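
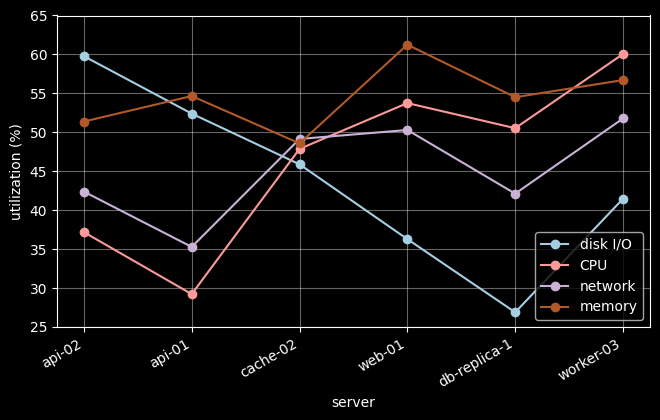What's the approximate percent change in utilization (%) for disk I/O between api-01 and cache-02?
api-01 ≈ 50, cache-02 ≈ 45; (45 − 50) / 50 ≈ -10%.

≈ -10%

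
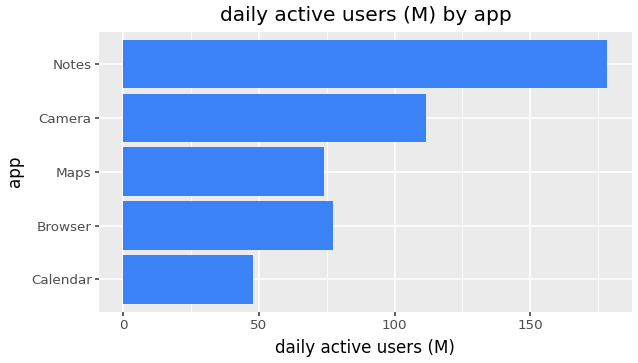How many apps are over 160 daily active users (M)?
Above 160: Notes.

1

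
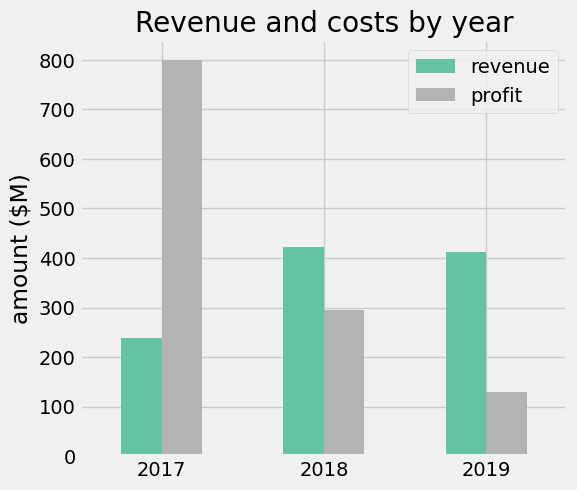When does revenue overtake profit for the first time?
2017: revenue ≈ 200 vs profit ≈ 800 (not yet); 2018: revenue ≈ 400 vs profit ≈ 300 (first crossover).

2018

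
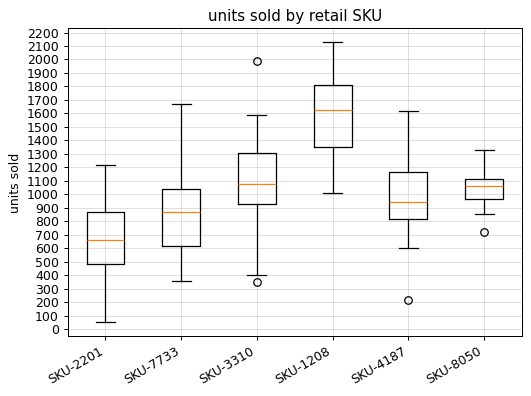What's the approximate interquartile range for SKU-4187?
≈ 400

Q3 ≈ 1200, Q1 ≈ 800; IQR ≈ 400.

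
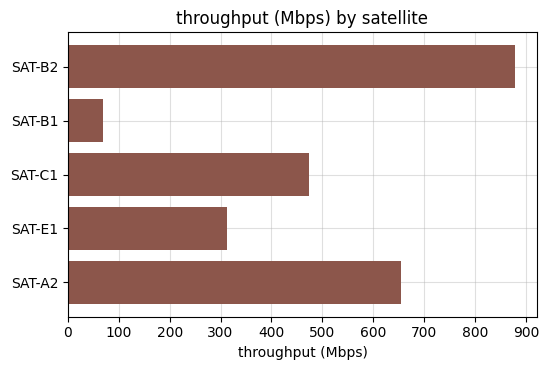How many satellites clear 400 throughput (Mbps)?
3

Above 400: SAT-B2, SAT-C1, SAT-A2.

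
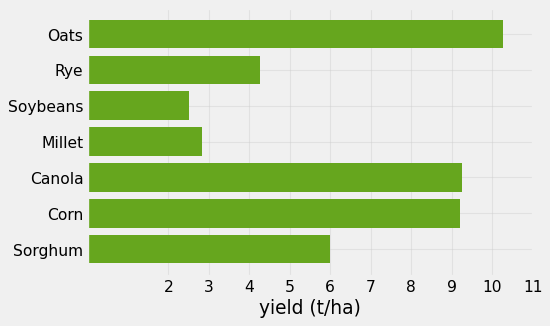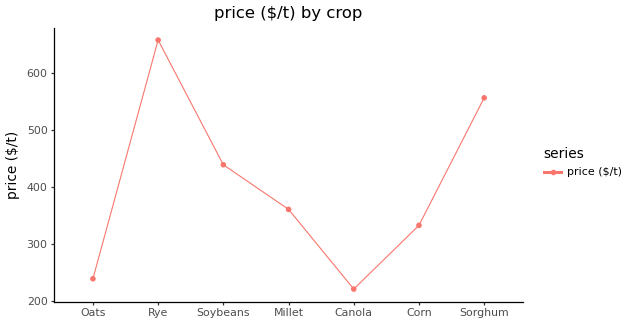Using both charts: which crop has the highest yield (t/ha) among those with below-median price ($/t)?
Chart 2 median price ($/t) ≈ 400; below-median crops: Oats, Canola, Corn. Among those, Oats has the highest yield (t/ha) (≈ 10).

Oats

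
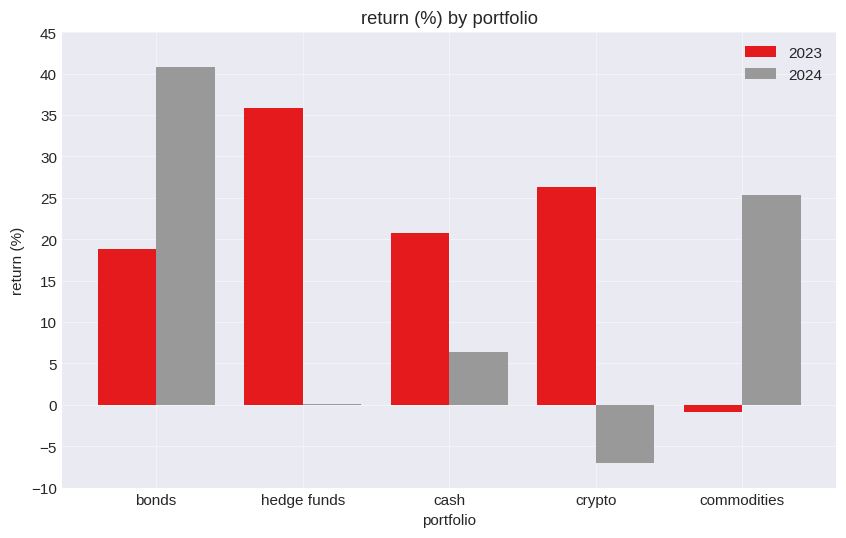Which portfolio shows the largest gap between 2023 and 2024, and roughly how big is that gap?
hedge funds, ≈ 35 %

hedge funds: 2023 ≈ 35, 2024 ≈ 0 → gap ≈ 35. Next-largest (crypto) is only ≈ 30.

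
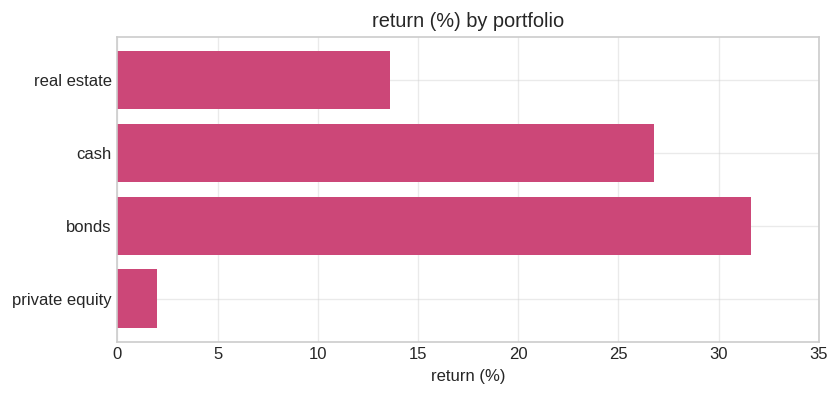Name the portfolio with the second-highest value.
Top 3: bonds ≈ 30, cash ≈ 25, real estate ≈ 15.

cash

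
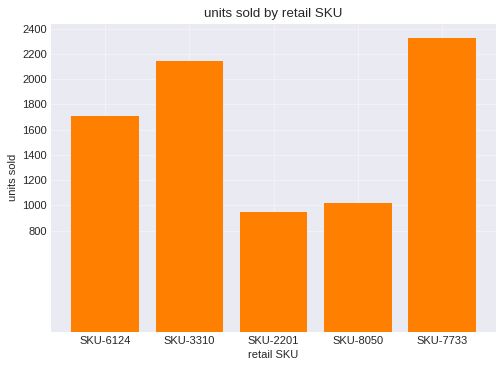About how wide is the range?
≈ 1400

Max SKU-7733 ≈ 2400, min SKU-2201 ≈ 1000; range ≈ 1400.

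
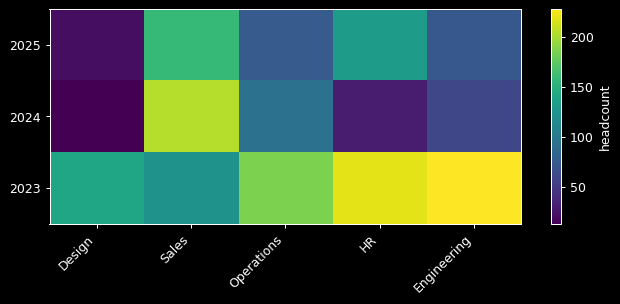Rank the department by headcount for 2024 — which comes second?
Operations

Top 3 for 2024: Sales ≈ 200, Operations ≈ 100, Engineering ≈ 60.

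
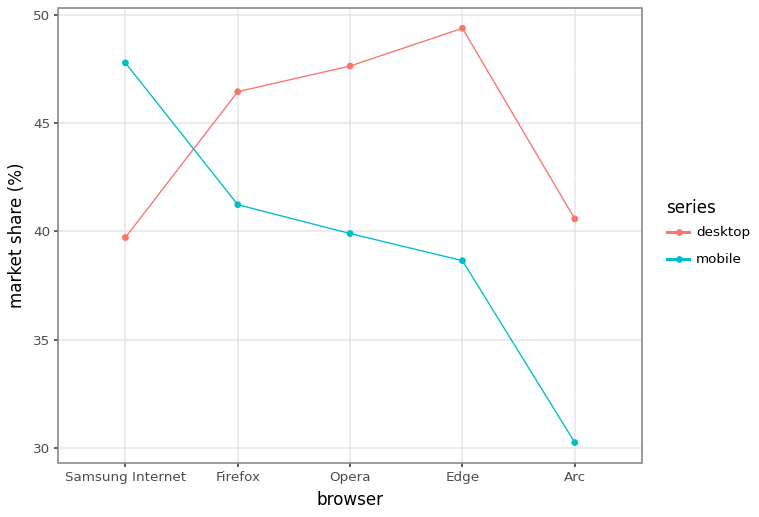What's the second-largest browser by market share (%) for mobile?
Firefox

Top 3 for mobile: Samsung Internet ≈ 48, Firefox ≈ 42, Opera ≈ 40.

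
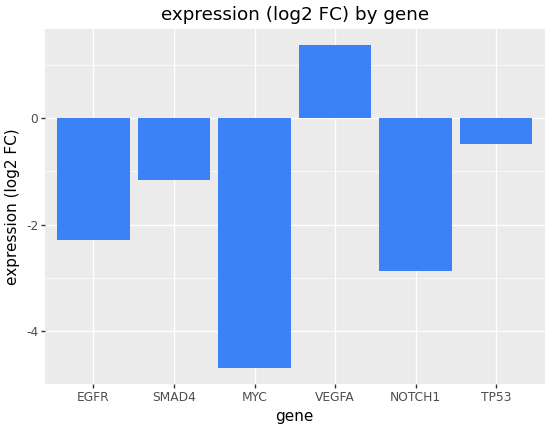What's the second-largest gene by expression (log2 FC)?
Top 3: VEGFA ≈ 1, TP53 ≈ 0, SMAD4 ≈ -1.

TP53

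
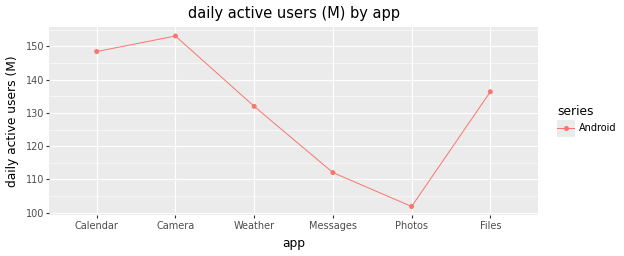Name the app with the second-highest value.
Calendar

Top 3: Camera ≈ 155, Calendar ≈ 150, Files ≈ 135.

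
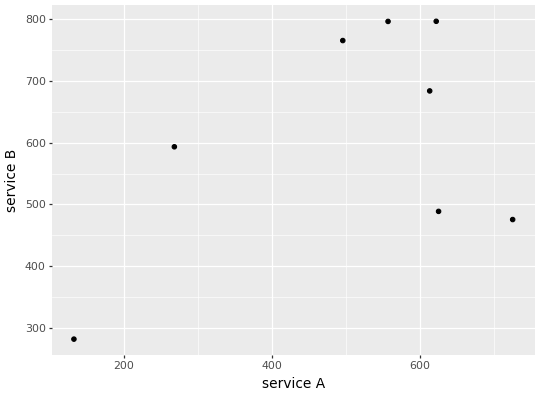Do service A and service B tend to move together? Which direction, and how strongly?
positive, moderate

Points are positively correlated; moderate (|r| ≈ 0.5).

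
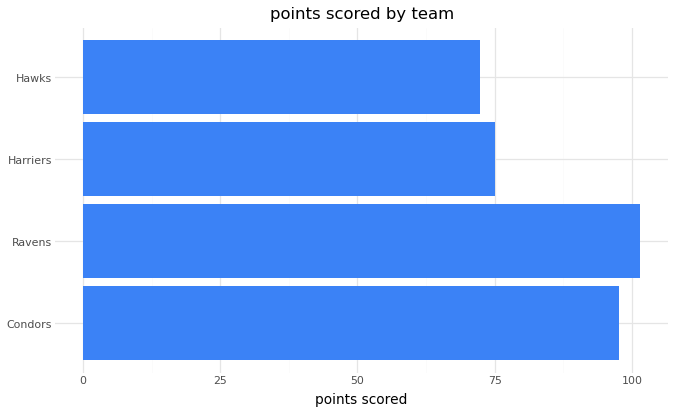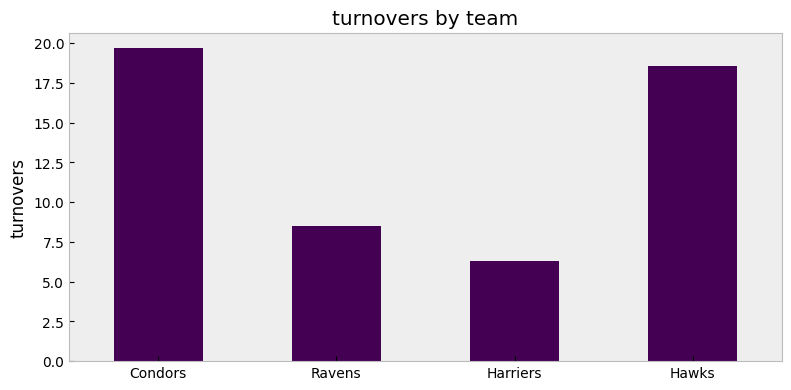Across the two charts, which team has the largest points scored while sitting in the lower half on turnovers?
Chart 2 median turnovers ≈ 14; below-median teams: Ravens, Harriers. Among those, Ravens has the highest points scored (≈ 100).

Ravens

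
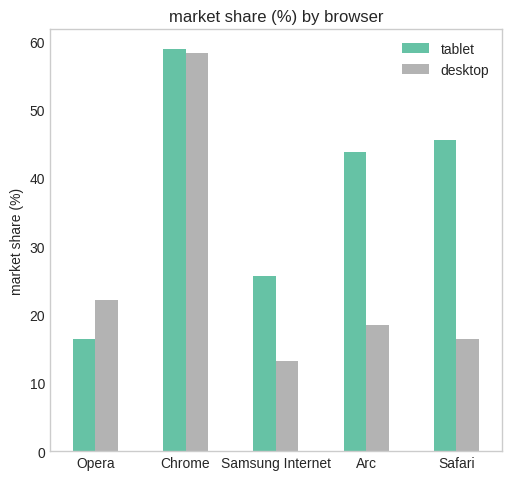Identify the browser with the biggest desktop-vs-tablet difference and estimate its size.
Safari, ≈ 30 %

Safari: desktop ≈ 15, tablet ≈ 45 → gap ≈ 30. Next-largest (Arc) is only ≈ 25.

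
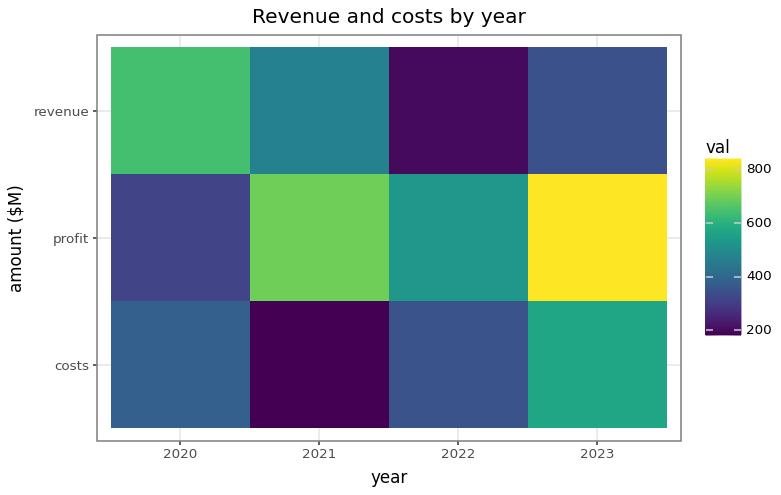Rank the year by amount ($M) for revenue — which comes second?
Top 3 for revenue: 2020 ≈ 600, 2021 ≈ 500, 2023 ≈ 300.

2021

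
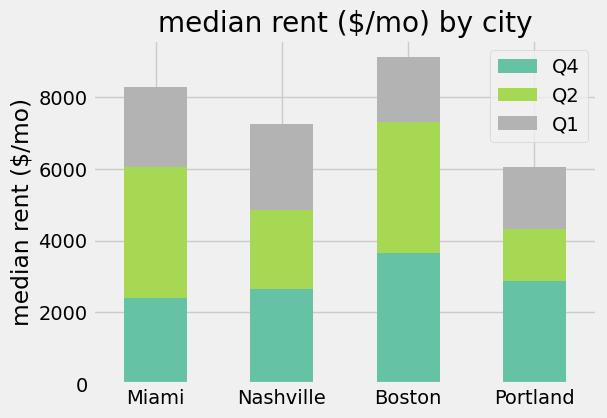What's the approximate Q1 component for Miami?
≈ 2000

Q1 top ≈ 8000, bottom ≈ 6000; segment ≈ 2000.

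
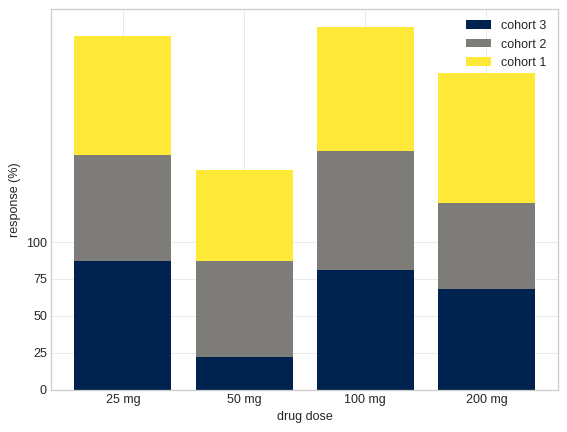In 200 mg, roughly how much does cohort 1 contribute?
cohort 1 top ≈ 225, bottom ≈ 125; segment ≈ 100.

≈ 100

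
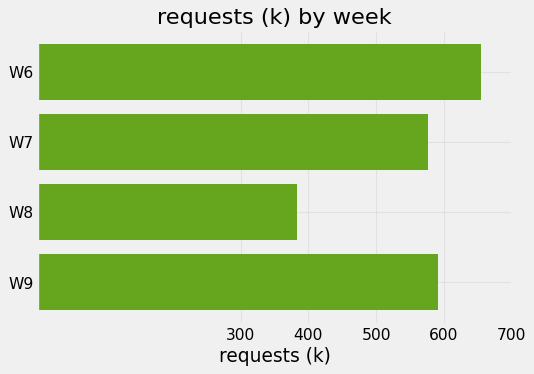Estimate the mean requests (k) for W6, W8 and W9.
≈ 567

(700 + 400 + 600) / 3 ≈ 567.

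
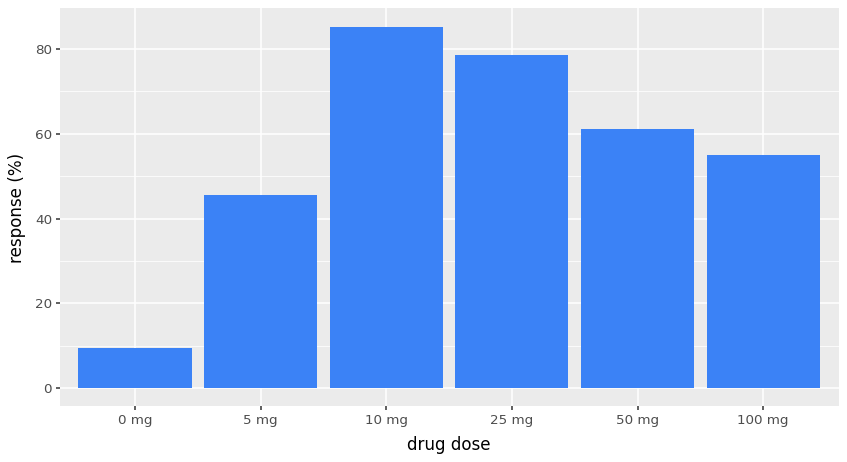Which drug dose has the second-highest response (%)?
Top 3: 10 mg ≈ 90, 25 mg ≈ 80, 50 mg ≈ 60.

25 mg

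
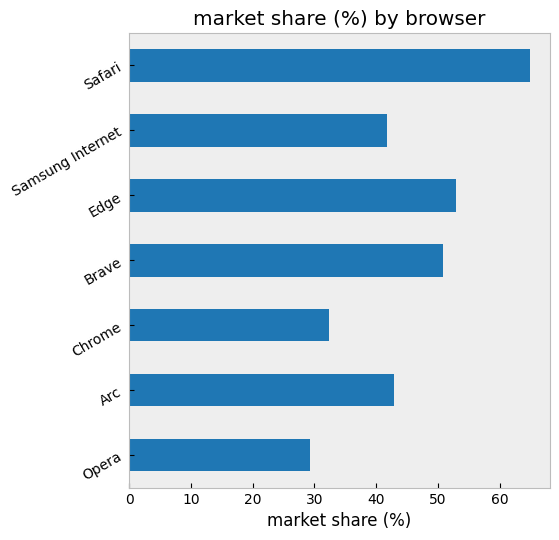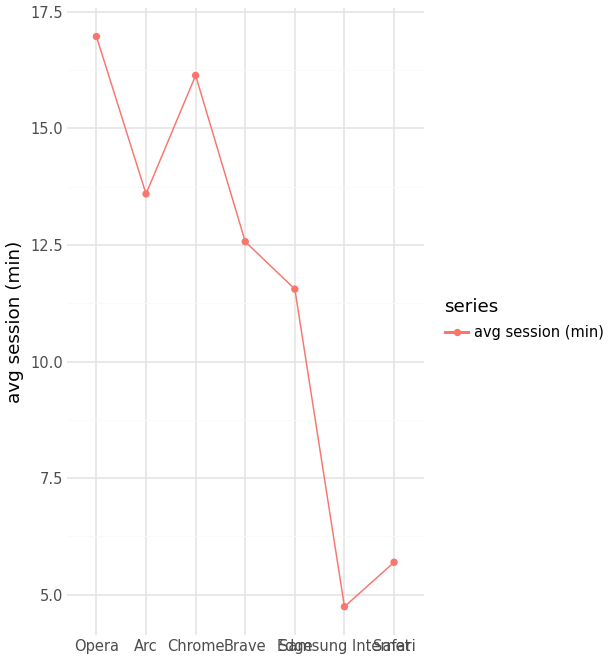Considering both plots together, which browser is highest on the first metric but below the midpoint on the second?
Chart 2 median avg session (min) ≈ 12; below-median browsers: Edge, Samsung Internet, Safari. Among those, Safari has the highest market share (%) (≈ 60).

Safari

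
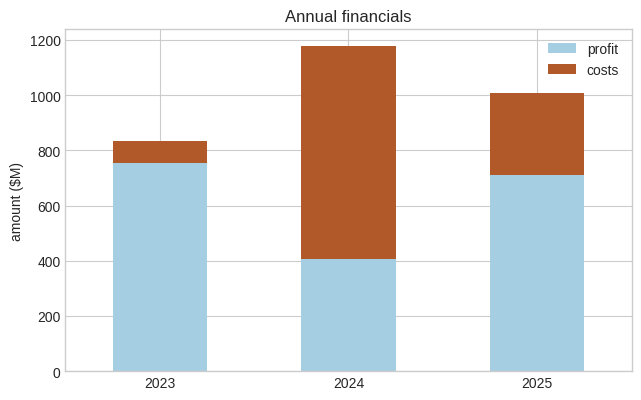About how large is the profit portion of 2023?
≈ 800

profit top ≈ 800, bottom ≈ 0; segment ≈ 800.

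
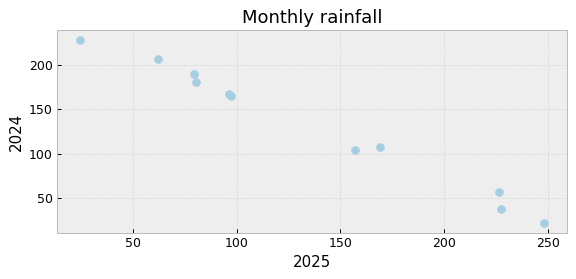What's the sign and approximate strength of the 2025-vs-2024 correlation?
Points are negatively correlated; strong (|r| ≈ 1.0).

negative, strong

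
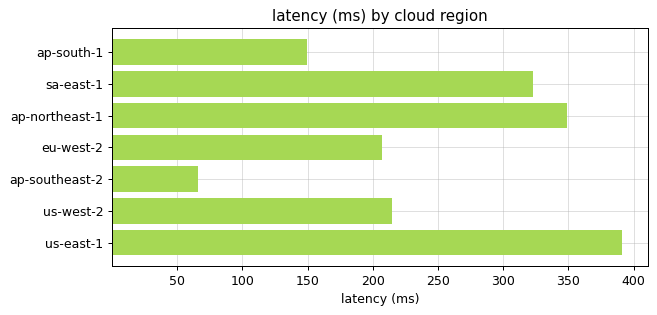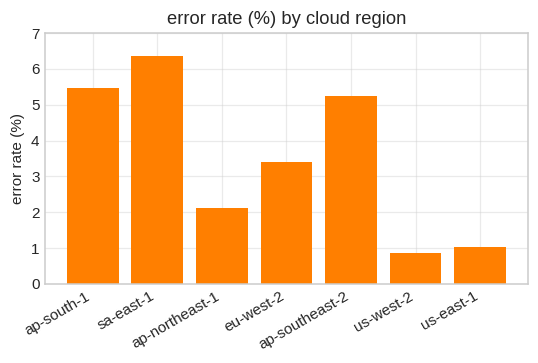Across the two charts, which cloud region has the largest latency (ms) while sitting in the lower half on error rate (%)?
us-east-1

Chart 2 median error rate (%) ≈ 3; below-median cloud regions: ap-northeast-1, us-west-2, us-east-1. Among those, us-east-1 has the highest latency (ms) (≈ 400).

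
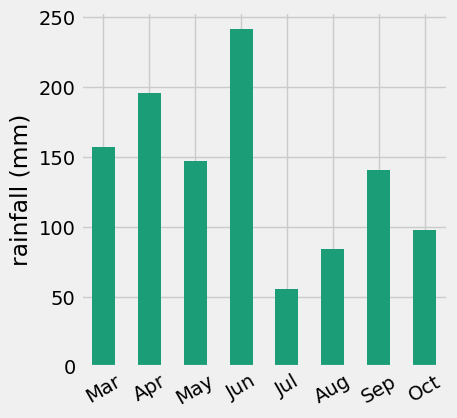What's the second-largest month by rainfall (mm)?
Apr

Top 3: Jun ≈ 250, Apr ≈ 200, Mar ≈ 150.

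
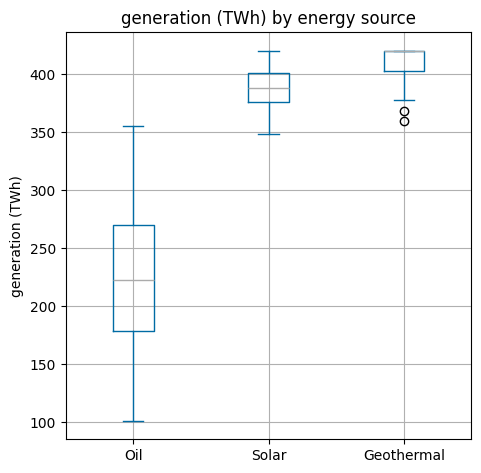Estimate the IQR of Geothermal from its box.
Q3 ≈ 420, Q1 ≈ 400; IQR ≈ 20.

≈ 20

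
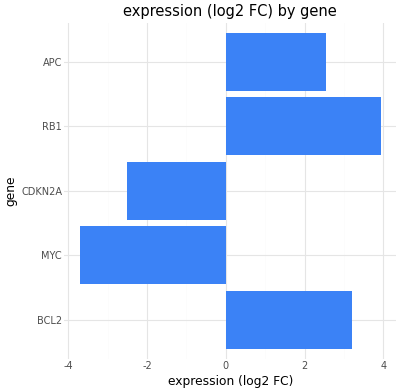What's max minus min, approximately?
≈ 8

Max RB1 ≈ 4, min MYC ≈ -4; range ≈ 8.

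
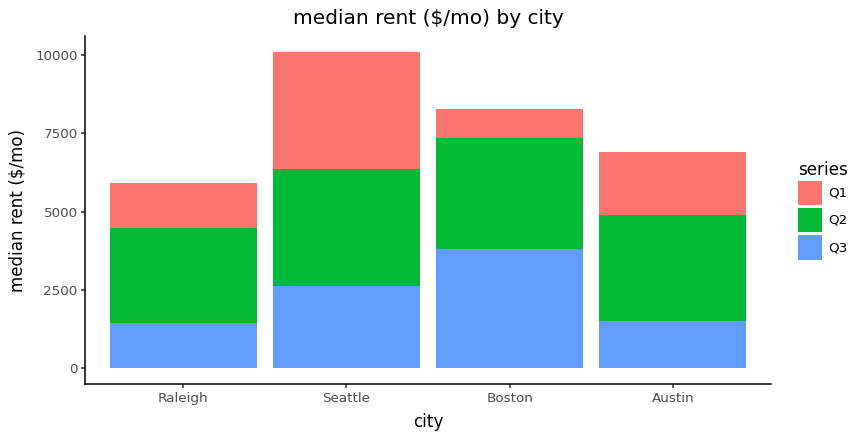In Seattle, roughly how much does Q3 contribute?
Q3 top ≈ 3000, bottom ≈ 0; segment ≈ 3000.

≈ 3000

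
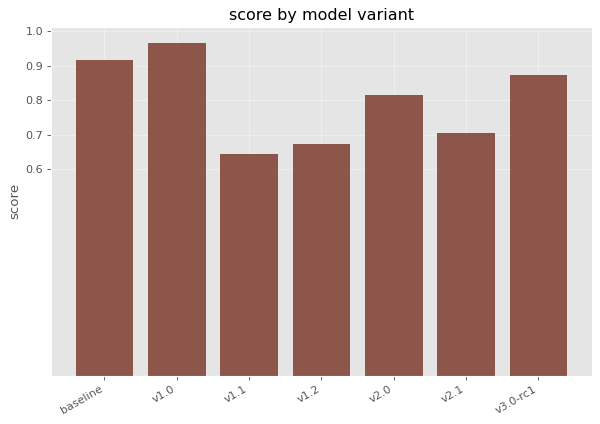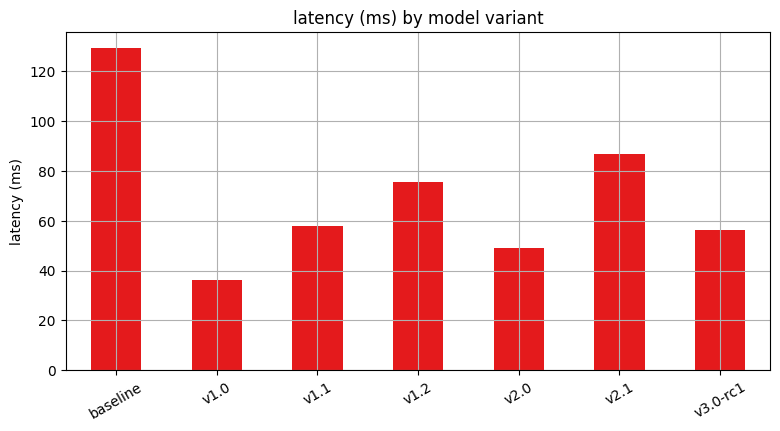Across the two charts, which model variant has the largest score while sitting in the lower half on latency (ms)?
Chart 2 median latency (ms) ≈ 60; below-median model variants: v1.0, v2.0, v3.0-rc1. Among those, v1.0 has the highest score (≈ 1).

v1.0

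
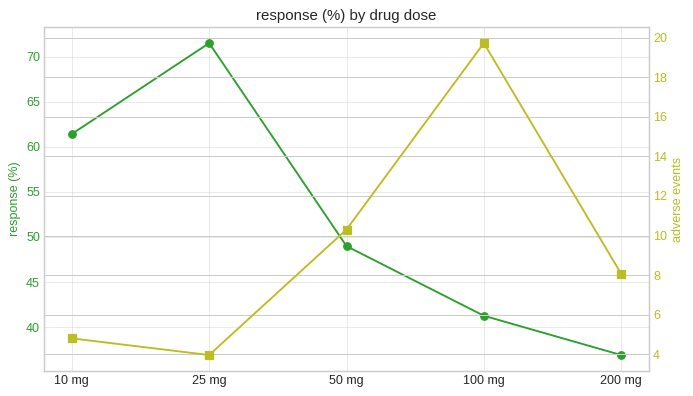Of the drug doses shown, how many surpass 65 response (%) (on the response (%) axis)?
Above 65: 25 mg.

1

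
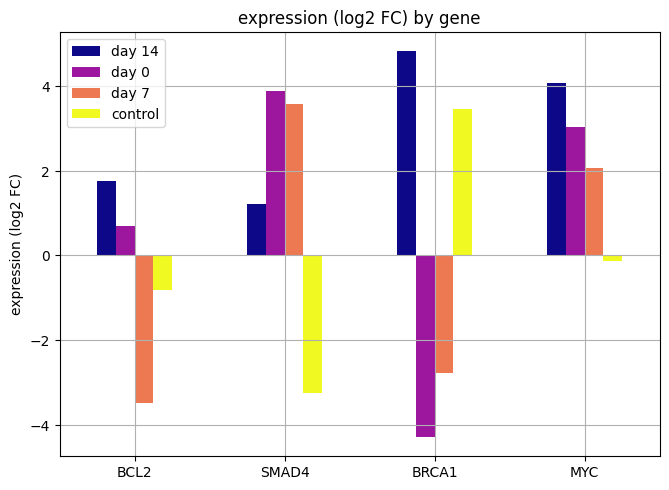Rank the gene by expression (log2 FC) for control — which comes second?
Top 3 for control: BRCA1 ≈ 3, MYC ≈ 0, BCL2 ≈ -1.

MYC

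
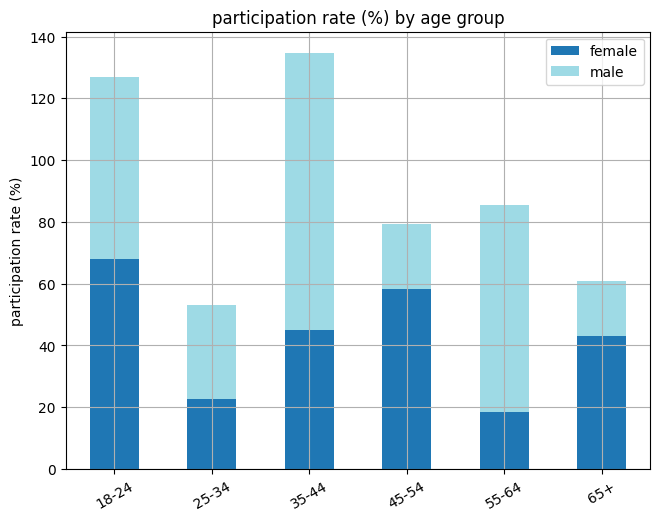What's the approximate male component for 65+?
≈ 20

male top ≈ 60, bottom ≈ 40; segment ≈ 20.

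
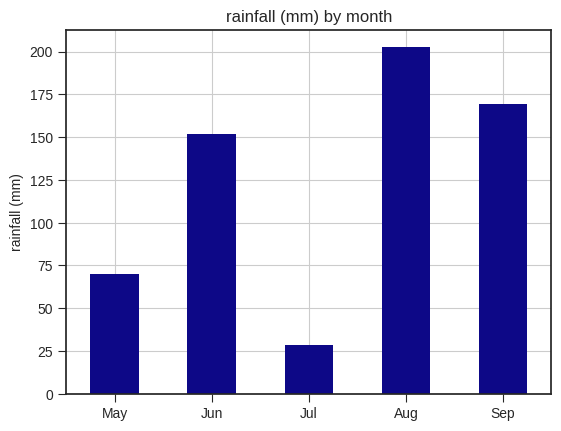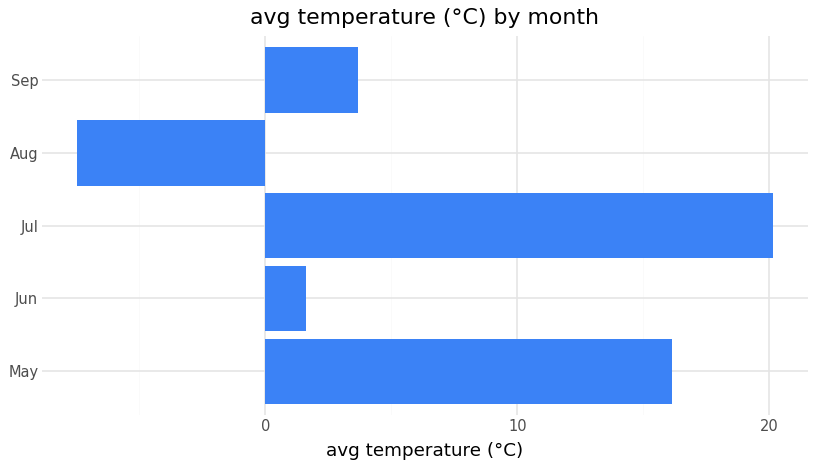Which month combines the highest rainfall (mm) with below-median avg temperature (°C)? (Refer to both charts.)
Chart 2 median avg temperature (°C) ≈ 4; below-median months: Jun, Aug. Among those, Aug has the highest rainfall (mm) (≈ 200).

Aug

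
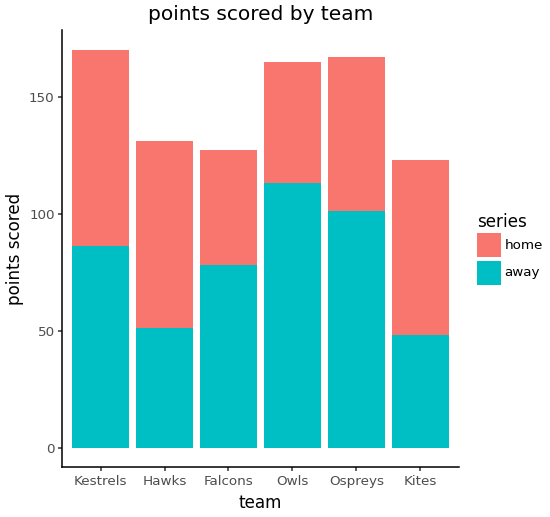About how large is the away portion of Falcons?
≈ 80

away top ≈ 80, bottom ≈ 0; segment ≈ 80.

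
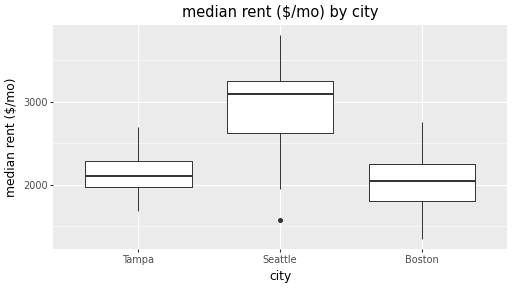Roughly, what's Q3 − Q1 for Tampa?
Q3 ≈ 2300, Q1 ≈ 2000; IQR ≈ 300.

≈ 300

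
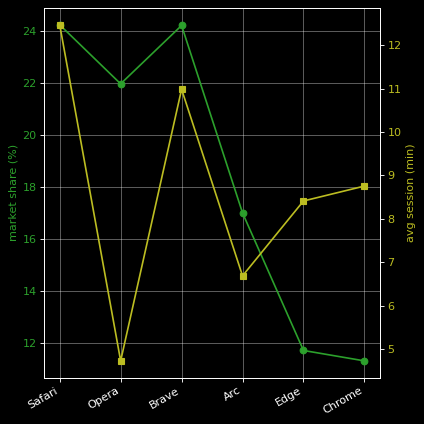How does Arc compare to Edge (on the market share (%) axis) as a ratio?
≈ 1.5×

Arc ≈ 18, Edge ≈ 12; 18/12 ≈ 1.5.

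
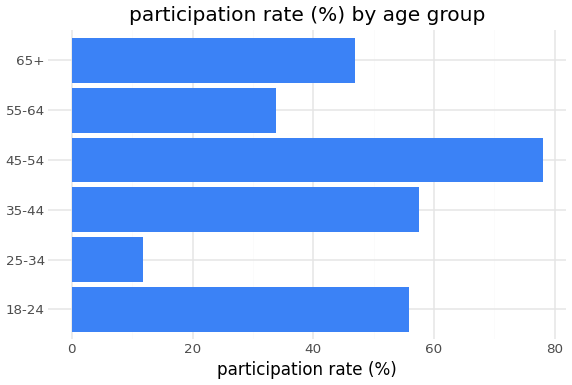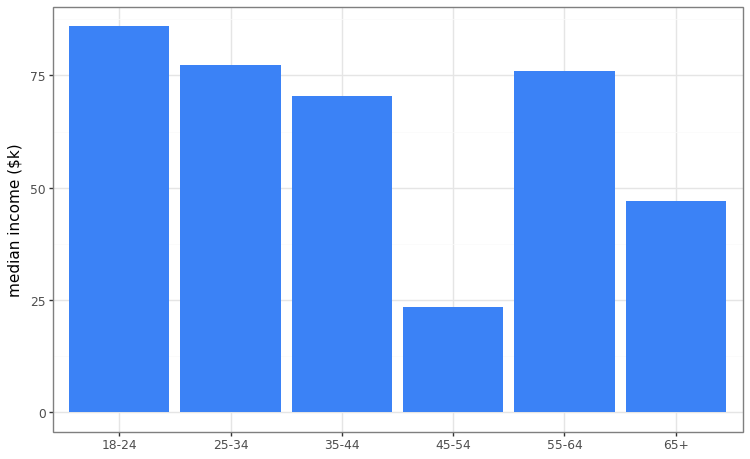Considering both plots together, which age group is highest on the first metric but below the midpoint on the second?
Chart 2 median median income ($k) ≈ 70; below-median age groups: 35-44, 45-54, 65+. Among those, 45-54 has the highest participation rate (%) (≈ 80).

45-54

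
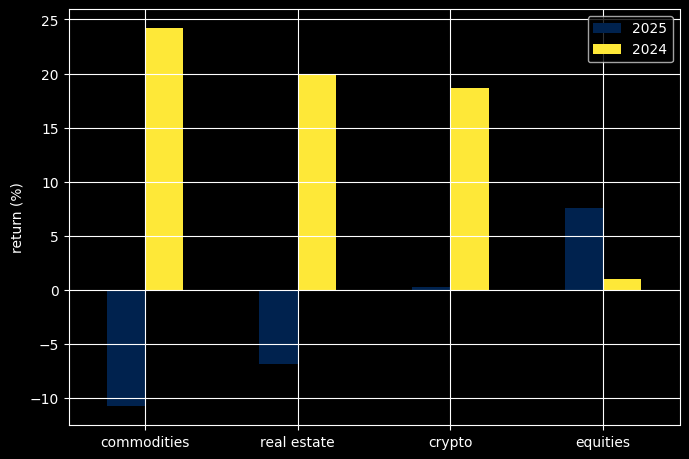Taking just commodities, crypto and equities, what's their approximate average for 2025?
(-10 + 0 + 10) / 3 ≈ 0.

≈ 0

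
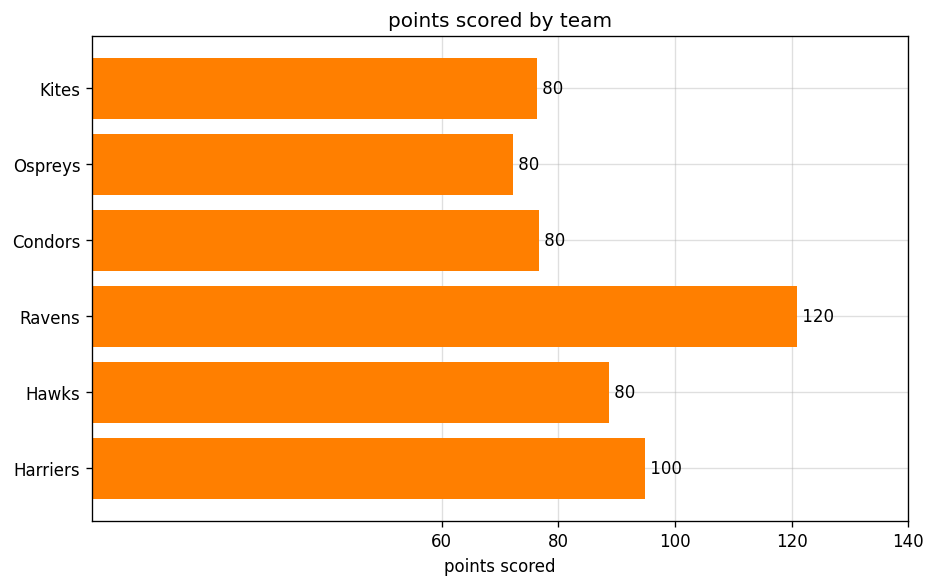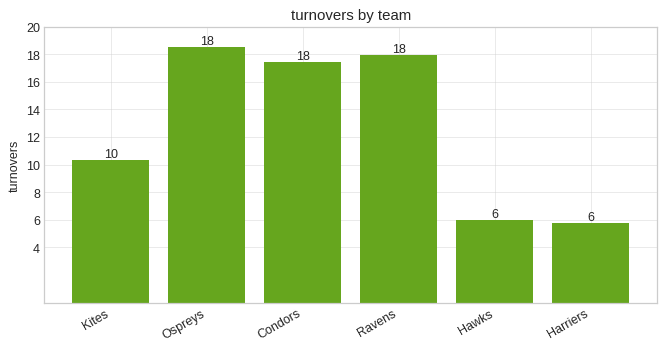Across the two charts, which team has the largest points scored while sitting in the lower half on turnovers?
Chart 2 median turnovers ≈ 14; below-median teams: Kites, Hawks, Harriers. Among those, Harriers has the highest points scored (≈ 100).

Harriers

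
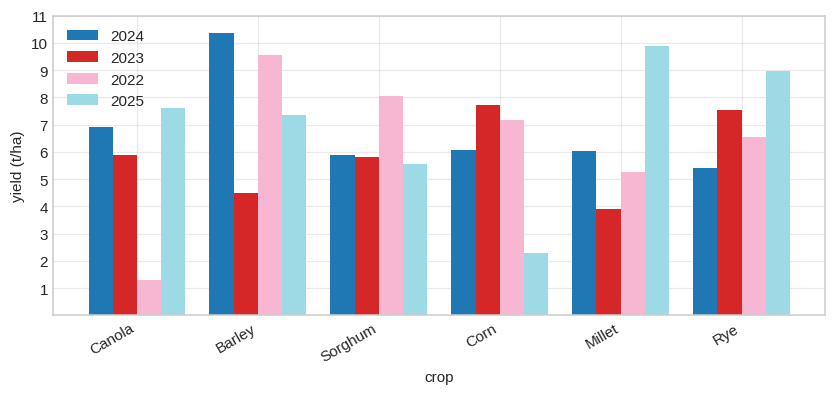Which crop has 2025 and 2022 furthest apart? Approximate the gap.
Canola: 2025 ≈ 8, 2022 ≈ 1 → gap ≈ 7. Next-largest (Corn) is only ≈ 5.

Canola, ≈ 7 t/ha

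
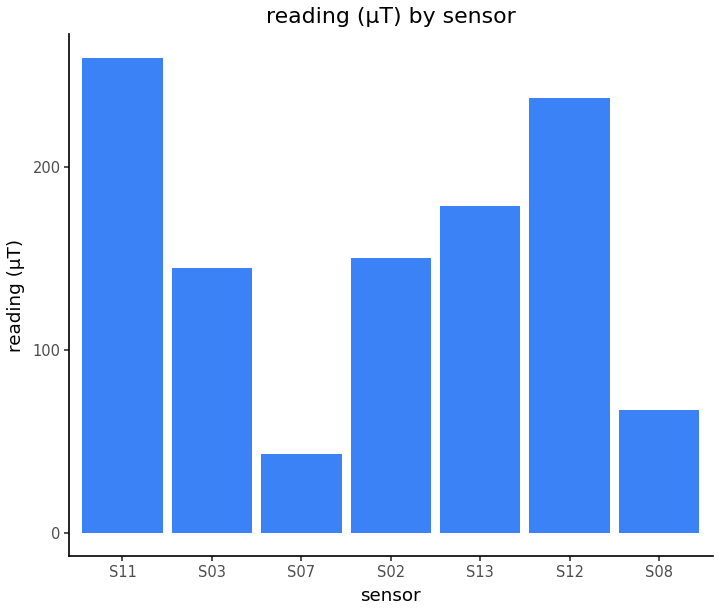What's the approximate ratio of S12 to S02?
S12 ≈ 250, S02 ≈ 150; 250/150 ≈ 1.67.

≈ 1.67×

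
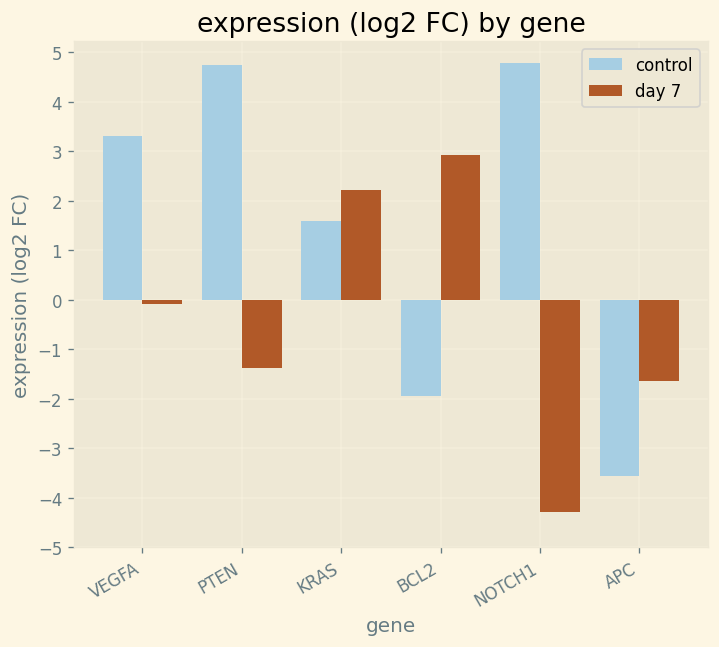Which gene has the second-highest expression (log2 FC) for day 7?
Top 3 for day 7: BCL2 ≈ 3, KRAS ≈ 2, VEGFA ≈ 0.

KRAS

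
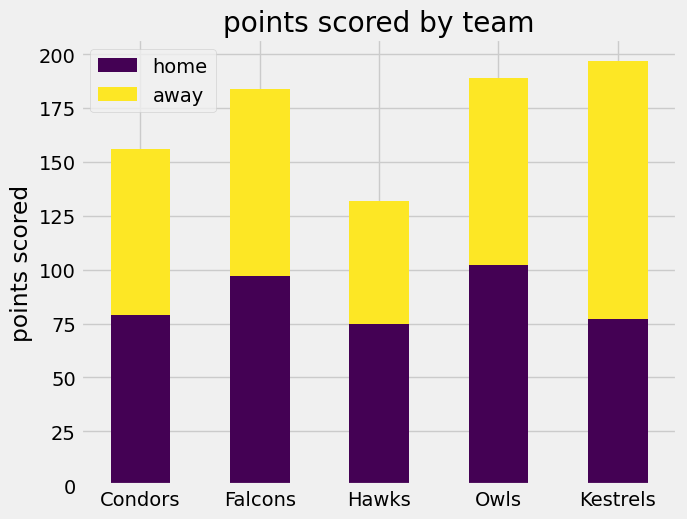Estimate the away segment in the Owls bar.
≈ 80

away top ≈ 180, bottom ≈ 100; segment ≈ 80.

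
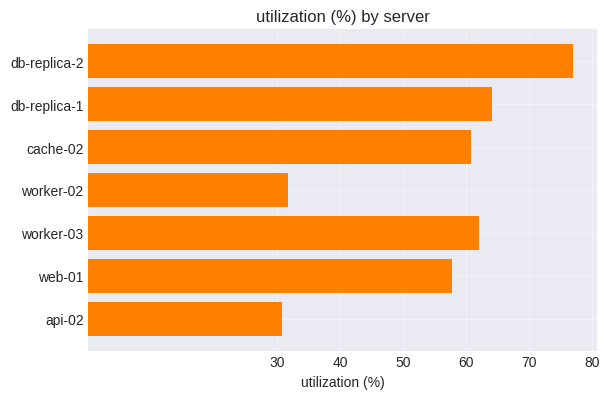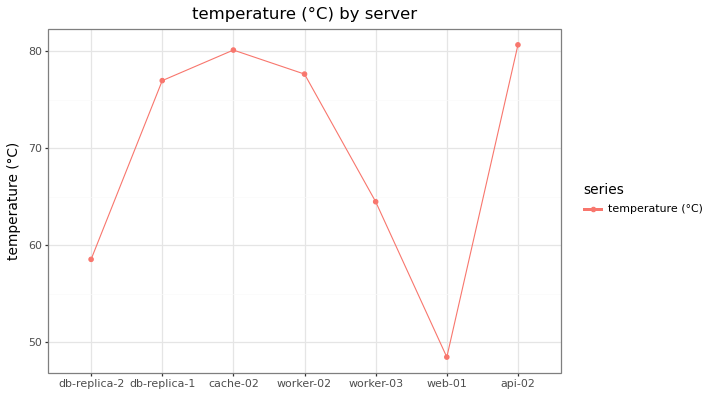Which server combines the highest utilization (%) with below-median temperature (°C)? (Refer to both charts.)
db-replica-2

Chart 2 median temperature (°C) ≈ 80; below-median servers: db-replica-2, worker-03, web-01. Among those, db-replica-2 has the highest utilization (%) (≈ 80).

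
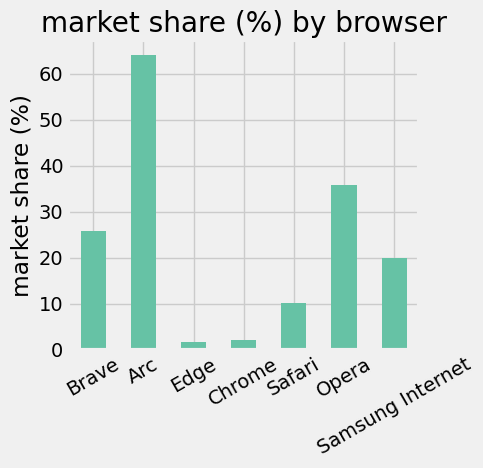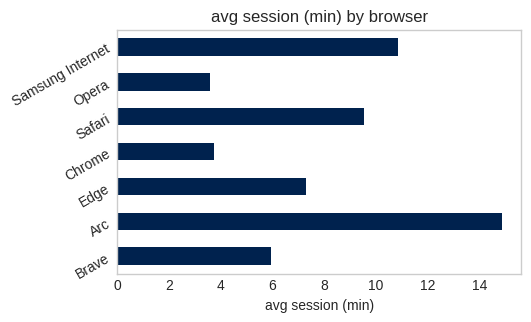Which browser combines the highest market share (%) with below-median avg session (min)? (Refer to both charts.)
Opera

Chart 2 median avg session (min) ≈ 8; below-median browsers: Brave, Chrome, Opera. Among those, Opera has the highest market share (%) (≈ 40).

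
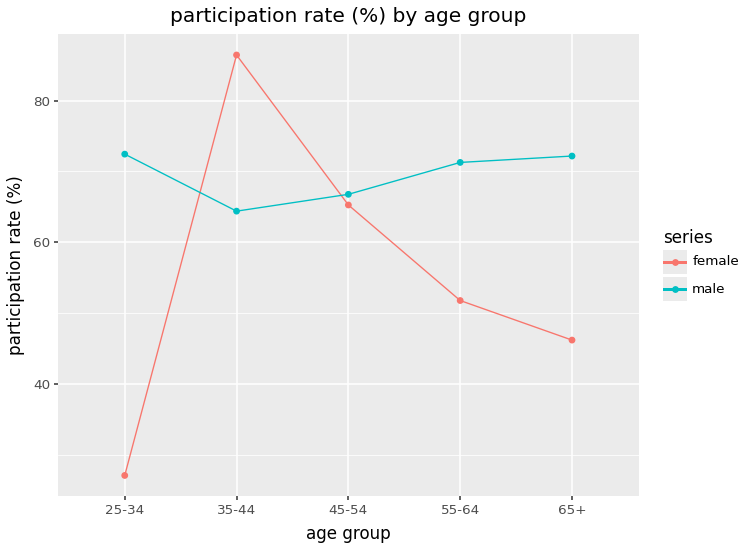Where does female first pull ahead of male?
25-34: female ≈ 25 vs male ≈ 70 (not yet); 35-44: female ≈ 85 vs male ≈ 65 (first crossover).

35-44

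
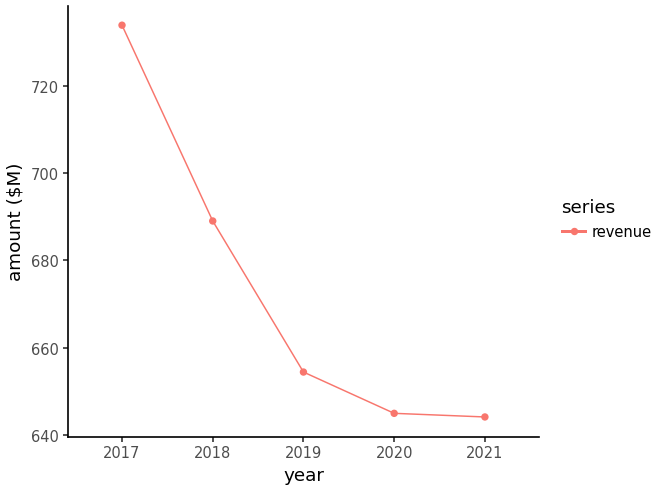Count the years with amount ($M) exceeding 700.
1

Above 700: 2017.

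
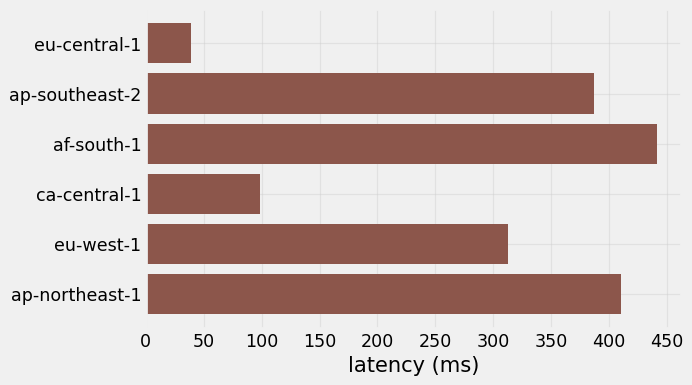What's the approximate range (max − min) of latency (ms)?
Max af-south-1 ≈ 450, min eu-central-1 ≈ 50; range ≈ 400.

≈ 400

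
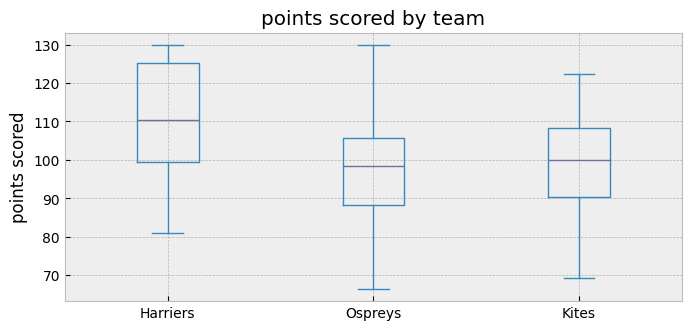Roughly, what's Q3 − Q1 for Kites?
Q3 ≈ 108, Q1 ≈ 90; IQR ≈ 18.

≈ 18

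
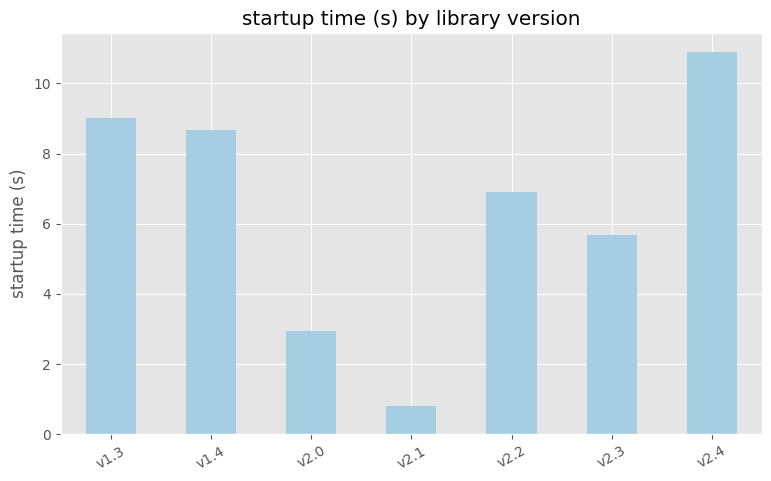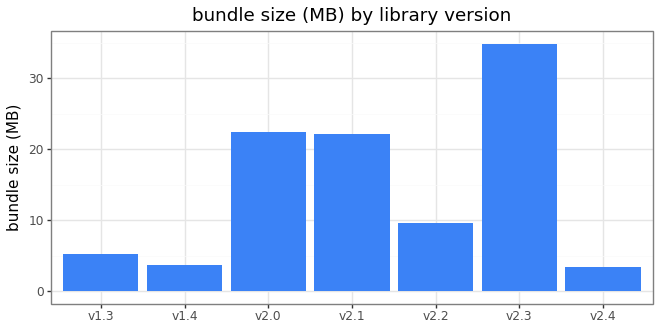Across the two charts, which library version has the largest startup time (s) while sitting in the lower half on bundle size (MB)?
v2.4

Chart 2 median bundle size (MB) ≈ 10; below-median library versions: v1.3, v1.4, v2.4. Among those, v2.4 has the highest startup time (s) (≈ 11).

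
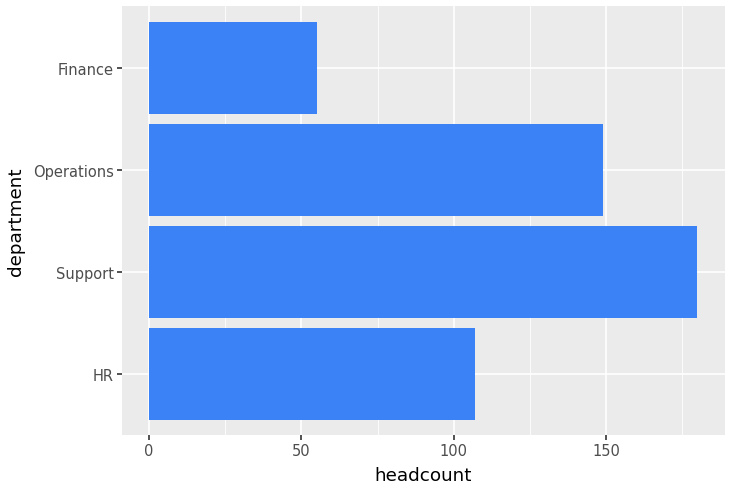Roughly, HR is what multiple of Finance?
HR ≈ 100, Finance ≈ 60; 100/60 ≈ 1.67.

≈ 1.67×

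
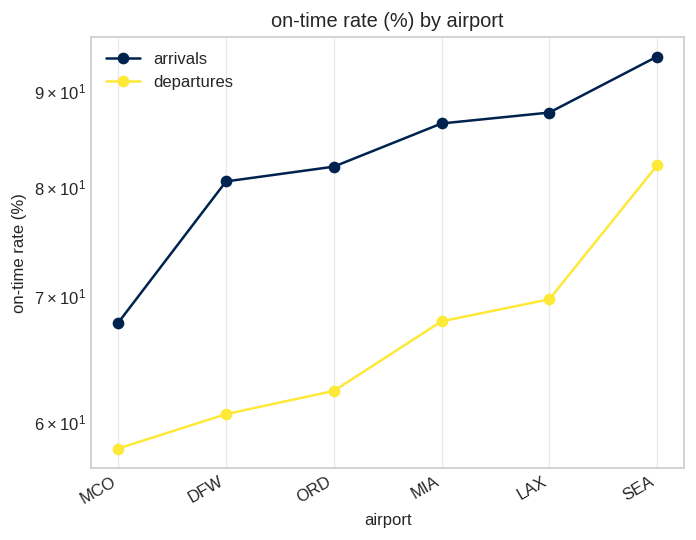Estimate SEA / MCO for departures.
SEA ≈ 80, MCO ≈ 60; 80/60 ≈ 1.33.

≈ 1.33×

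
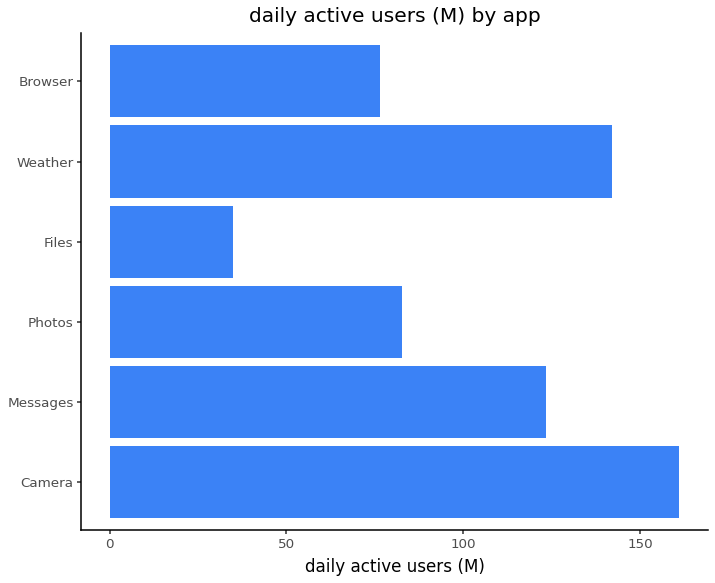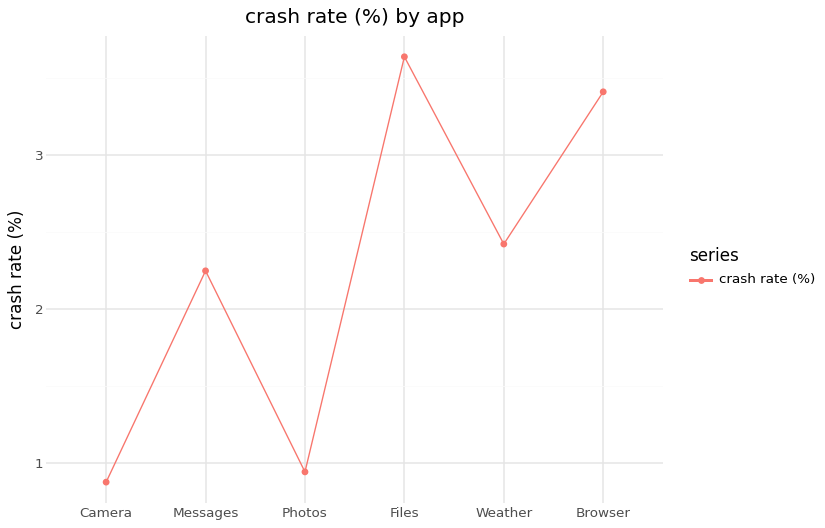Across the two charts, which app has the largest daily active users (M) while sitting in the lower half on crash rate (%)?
Camera

Chart 2 median crash rate (%) ≈ 2.5; below-median apps: Camera, Messages, Photos. Among those, Camera has the highest daily active users (M) (≈ 160).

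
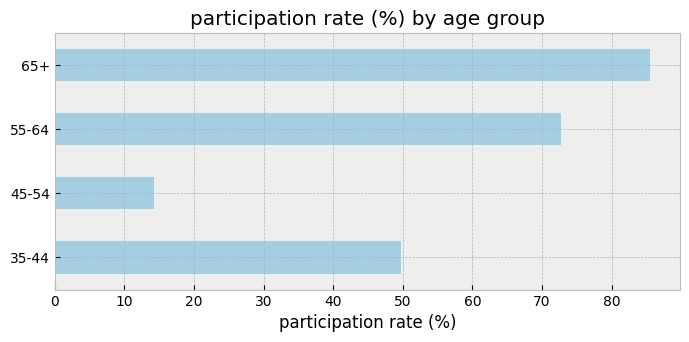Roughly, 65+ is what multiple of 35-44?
≈ 1.8×

65+ ≈ 90, 35-44 ≈ 50; 90/50 ≈ 1.8.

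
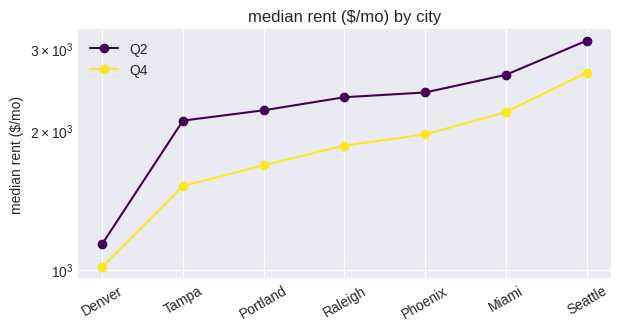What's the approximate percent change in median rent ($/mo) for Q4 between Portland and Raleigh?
Portland ≈ 1600, Raleigh ≈ 1800; (1800 − 1600) / 1600 ≈ +12.5%.

≈ +12.5%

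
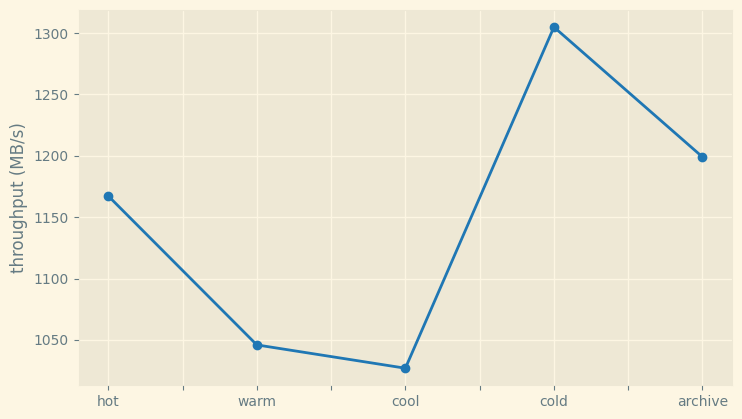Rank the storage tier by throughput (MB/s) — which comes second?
archive

Top 3: cold ≈ 1300, archive ≈ 1200, hot ≈ 1175.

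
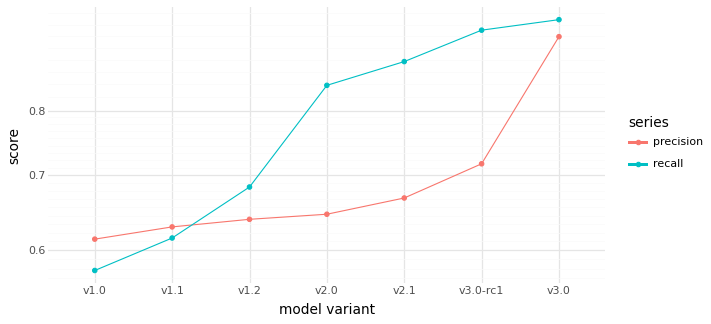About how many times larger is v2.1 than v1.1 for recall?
≈ 1.5×

v2.1 ≈ 0.90, v1.1 ≈ 0.60; 0.90/0.60 ≈ 1.5.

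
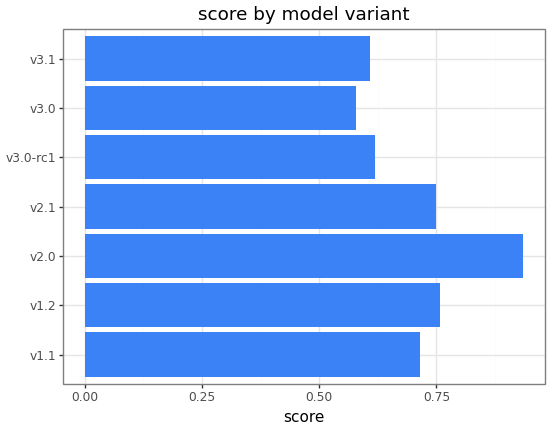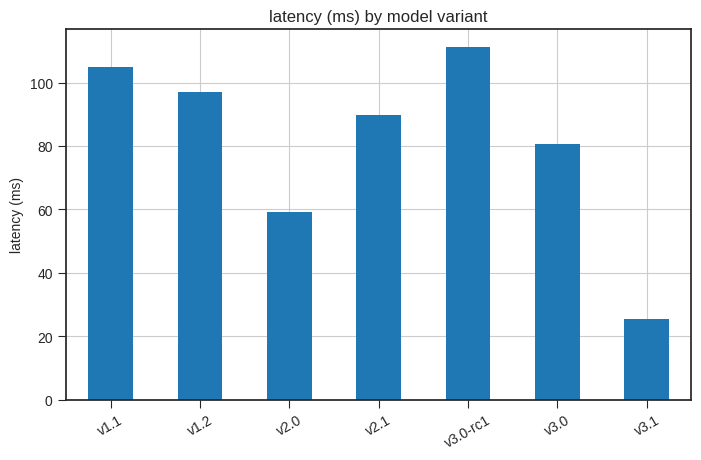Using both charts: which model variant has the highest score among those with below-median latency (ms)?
v2.0

Chart 2 median latency (ms) ≈ 80; below-median model variants: v2.0, v3.0, v3.1. Among those, v2.0 has the highest score (≈ 0.9).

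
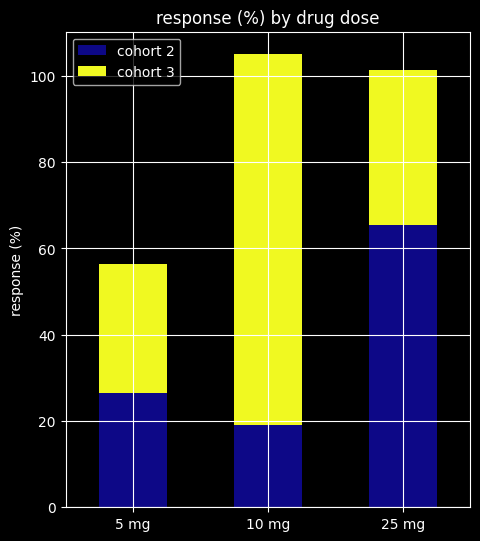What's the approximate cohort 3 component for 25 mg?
≈ 30

cohort 3 top ≈ 100, bottom ≈ 70; segment ≈ 30.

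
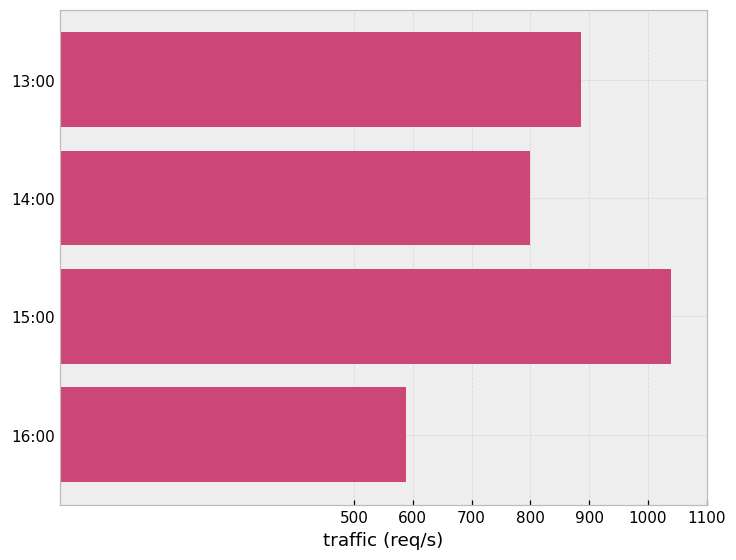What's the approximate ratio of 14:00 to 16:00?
≈ 1.33×

14:00 ≈ 800, 16:00 ≈ 600; 800/600 ≈ 1.33.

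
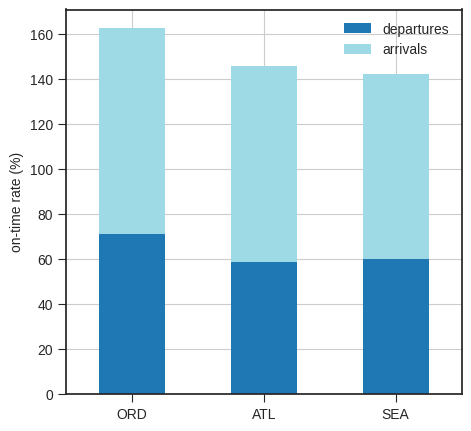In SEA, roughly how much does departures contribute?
departures top ≈ 60, bottom ≈ 0; segment ≈ 60.

≈ 60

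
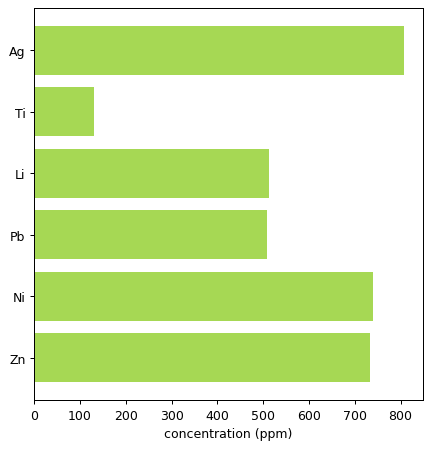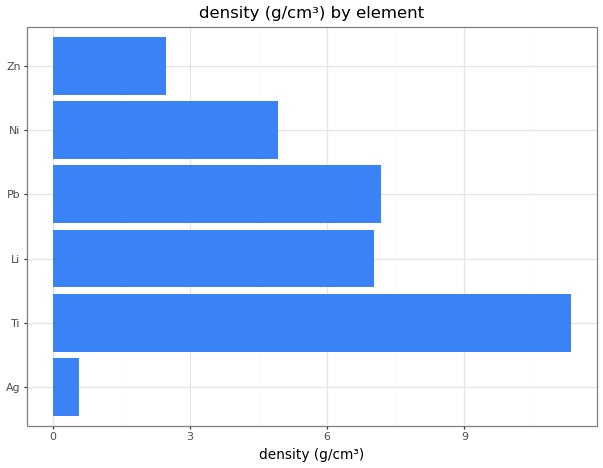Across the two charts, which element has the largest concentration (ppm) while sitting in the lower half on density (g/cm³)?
Chart 2 median density (g/cm³) ≈ 6; below-median elements: Ag, Ni, Zn. Among those, Ag has the highest concentration (ppm) (≈ 800).

Ag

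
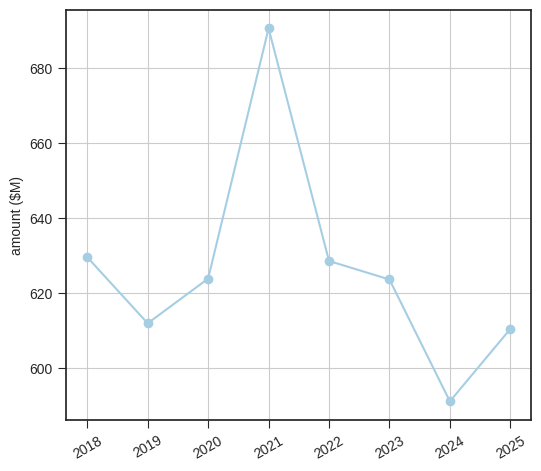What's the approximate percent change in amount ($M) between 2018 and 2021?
2018 ≈ 630, 2021 ≈ 690; (690 − 630) / 630 ≈ +9.5%.

≈ +9.5%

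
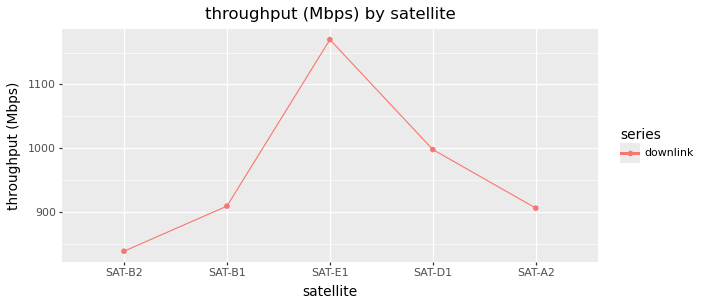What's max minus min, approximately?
Max SAT-E1 ≈ 1150, min SAT-B2 ≈ 850; range ≈ 300.

≈ 300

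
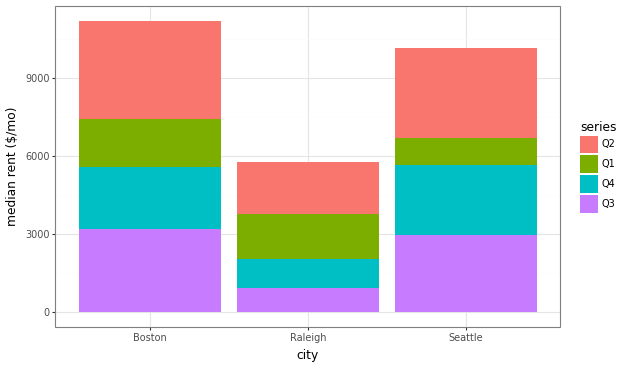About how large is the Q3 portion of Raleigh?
≈ 1000

Q3 top ≈ 1000, bottom ≈ 0; segment ≈ 1000.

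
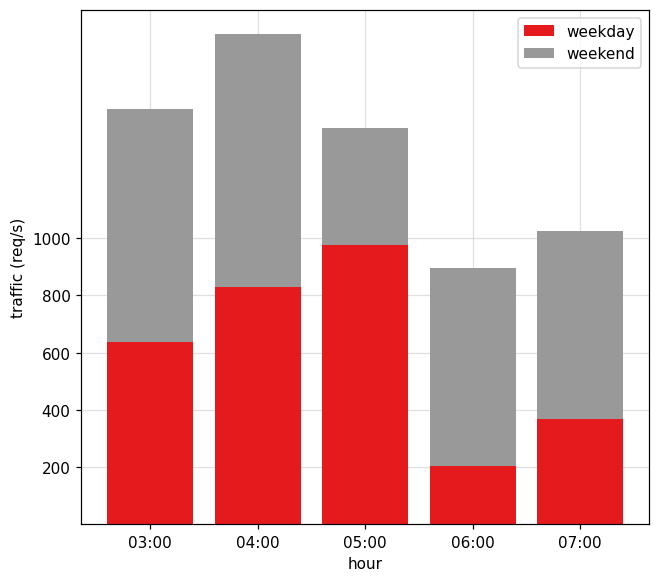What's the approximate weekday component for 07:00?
≈ 400

weekday top ≈ 400, bottom ≈ 0; segment ≈ 400.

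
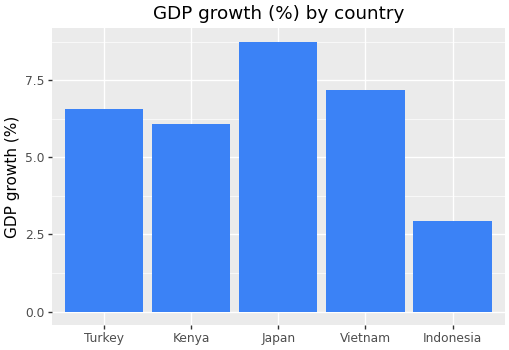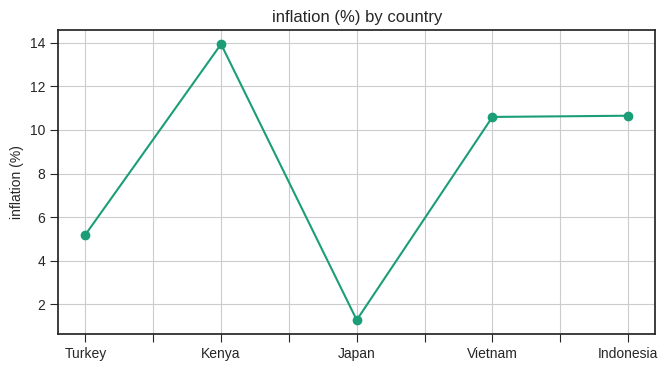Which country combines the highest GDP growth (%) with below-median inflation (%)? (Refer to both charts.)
Chart 2 median inflation (%) ≈ 10; below-median countries: Turkey, Japan. Among those, Japan has the highest GDP growth (%) (≈ 9).

Japan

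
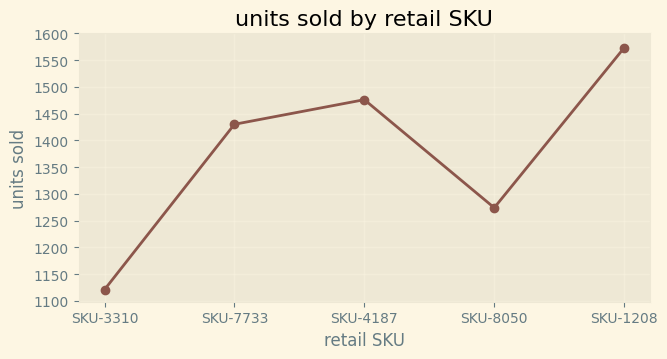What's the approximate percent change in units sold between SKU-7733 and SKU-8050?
≈ -13.8%

SKU-7733 ≈ 1450, SKU-8050 ≈ 1250; (1250 − 1450) / 1450 ≈ -13.8%.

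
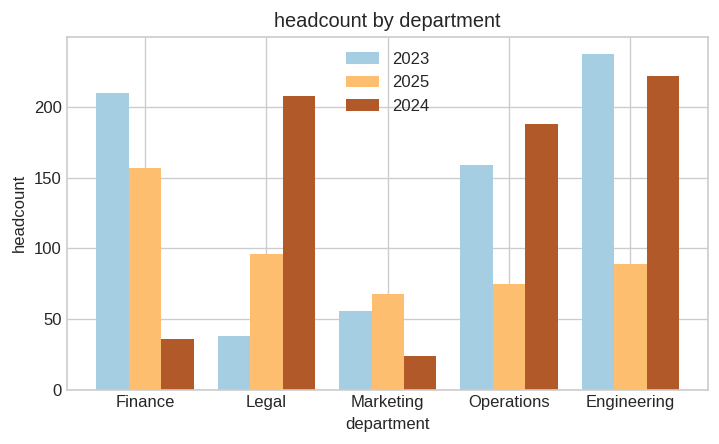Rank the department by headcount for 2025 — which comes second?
Legal

Top 3 for 2025: Finance ≈ 160, Legal ≈ 100, Engineering ≈ 80.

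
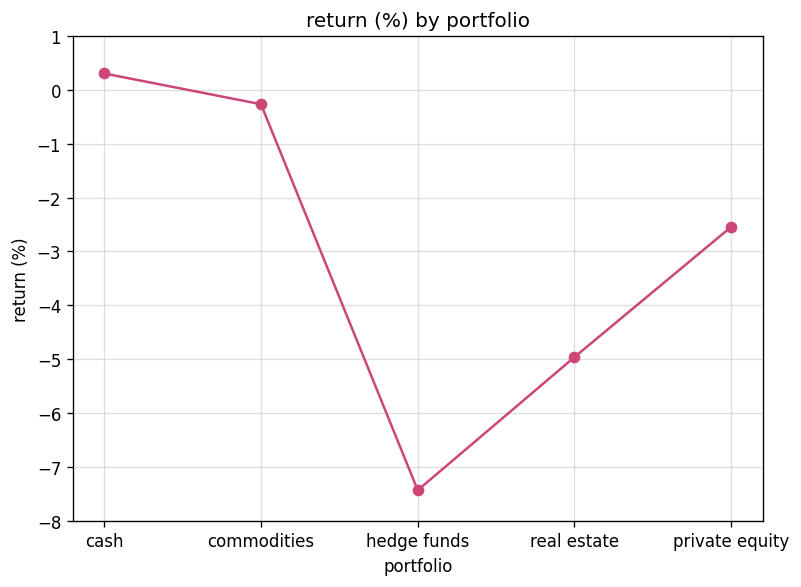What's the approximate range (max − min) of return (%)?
Max cash ≈ 0, min hedge funds ≈ -7; range ≈ 7.

≈ 7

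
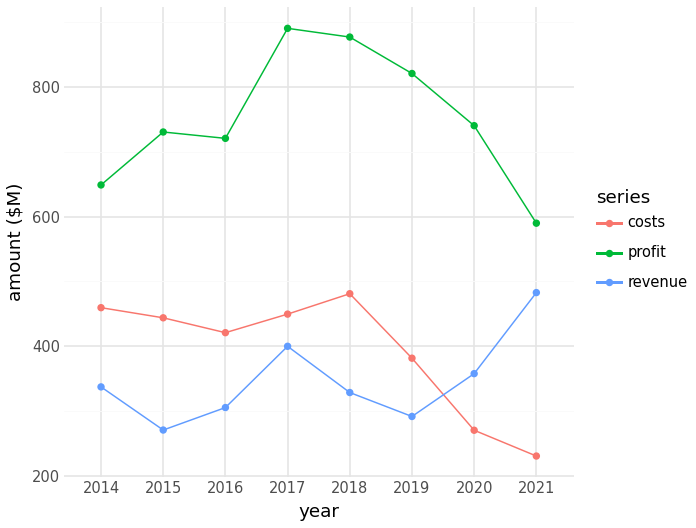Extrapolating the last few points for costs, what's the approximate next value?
Last three: 400, 300, 200 → slope ≈ -100/step → next ≈ 100.

≈ 100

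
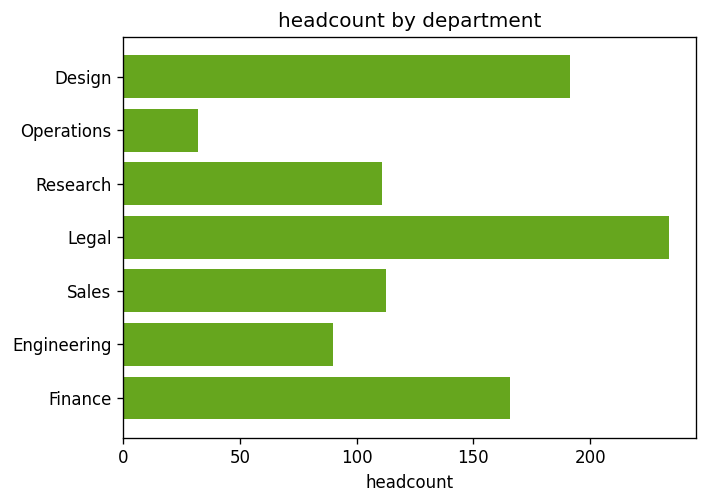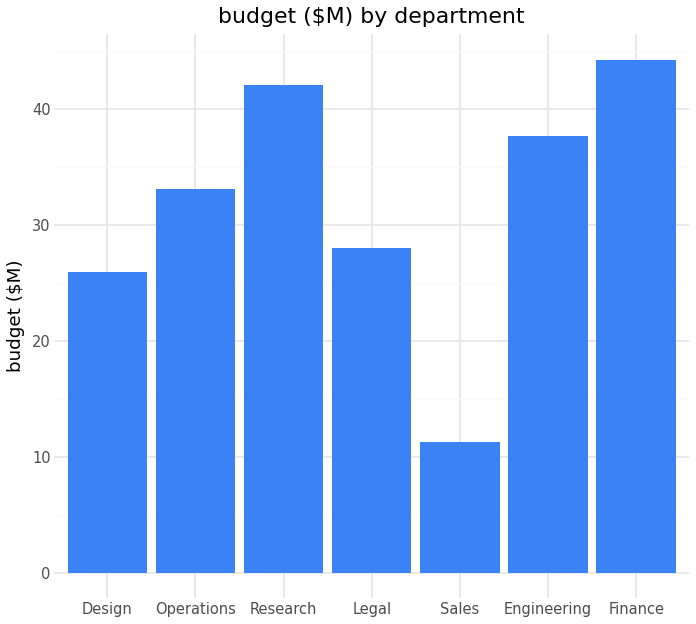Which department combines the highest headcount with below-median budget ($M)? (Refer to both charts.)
Legal

Chart 2 median budget ($M) ≈ 35; below-median departments: Design, Legal, Sales. Among those, Legal has the highest headcount (≈ 225).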